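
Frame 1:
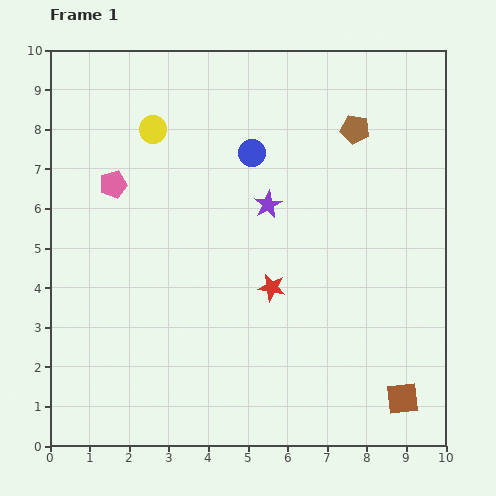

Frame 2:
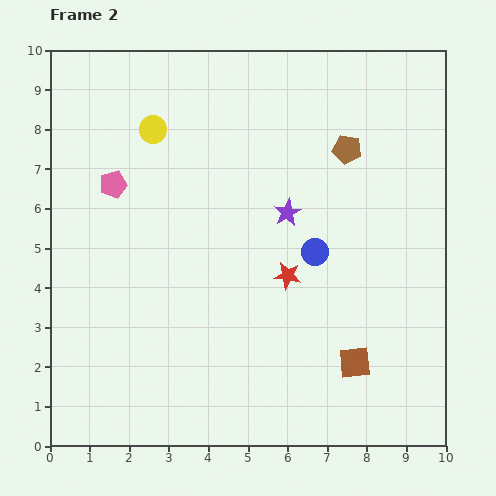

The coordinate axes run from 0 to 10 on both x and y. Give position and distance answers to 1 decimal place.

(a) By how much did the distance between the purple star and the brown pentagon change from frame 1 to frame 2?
-0.7

Distance in frame 1: 2.9. Distance in frame 2: 2.2.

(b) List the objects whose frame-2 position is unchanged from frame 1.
the pink pentagon, the yellow circle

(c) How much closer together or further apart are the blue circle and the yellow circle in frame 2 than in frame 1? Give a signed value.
+2.5

Distance in frame 1: 2.6. Distance in frame 2: 5.1.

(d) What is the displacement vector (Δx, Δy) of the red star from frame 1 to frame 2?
(0.4, 0.3)

The red star was at (5.6, 4.0) in frame 1 and (6.0, 4.3) in frame 2.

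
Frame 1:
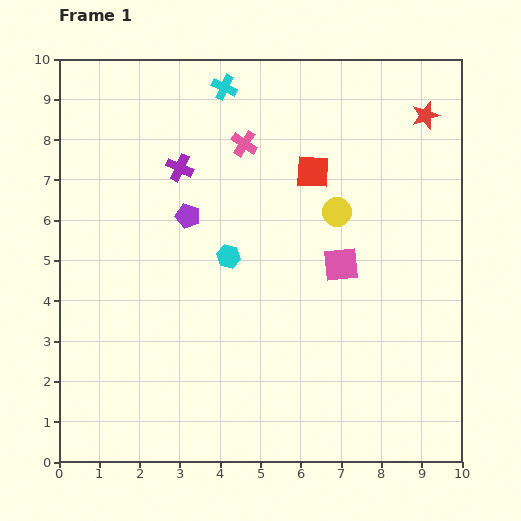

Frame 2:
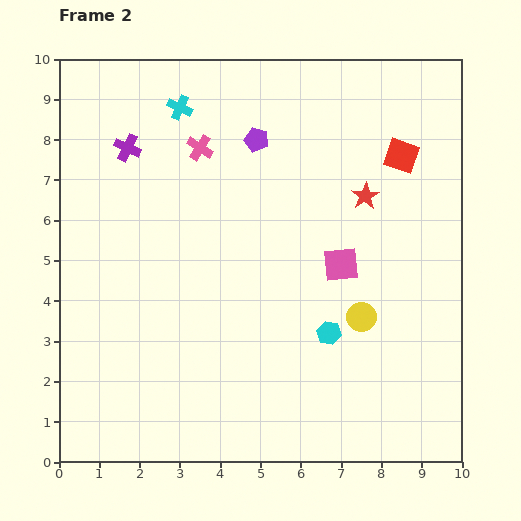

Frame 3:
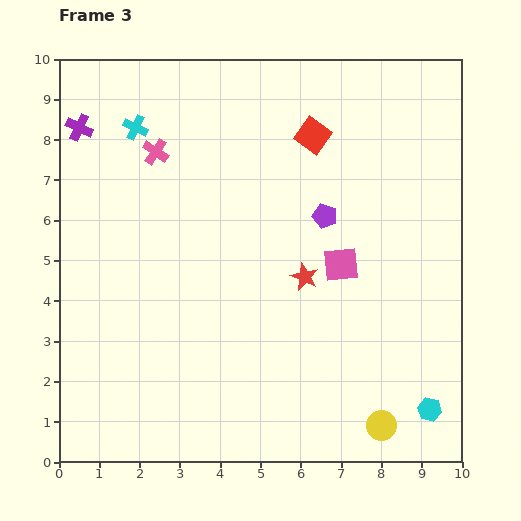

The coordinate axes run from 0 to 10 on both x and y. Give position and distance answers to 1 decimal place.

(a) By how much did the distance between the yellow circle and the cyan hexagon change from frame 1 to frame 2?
-2.0

Distance in frame 1: 2.9. Distance in frame 2: 0.9.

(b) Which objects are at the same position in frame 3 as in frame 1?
the pink square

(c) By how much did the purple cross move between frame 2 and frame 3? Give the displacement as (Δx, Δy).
(-1.2, 0.5)

The purple cross was at (1.7, 7.8) in frame 2 and (0.5, 8.3) in frame 3.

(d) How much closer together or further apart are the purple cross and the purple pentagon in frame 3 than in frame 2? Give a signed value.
+3.3

Distance in frame 2: 3.2. Distance in frame 3: 6.5.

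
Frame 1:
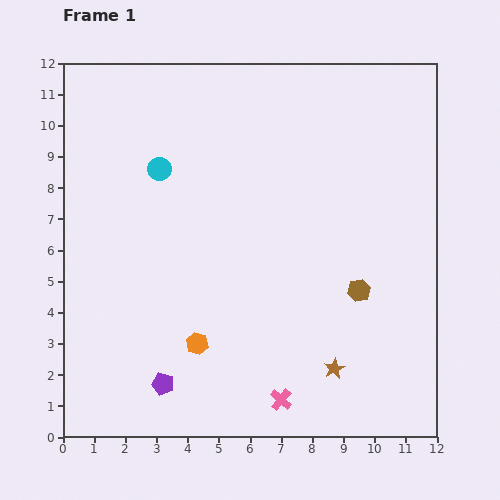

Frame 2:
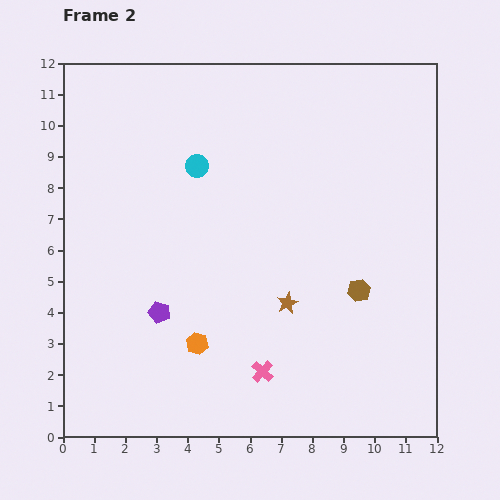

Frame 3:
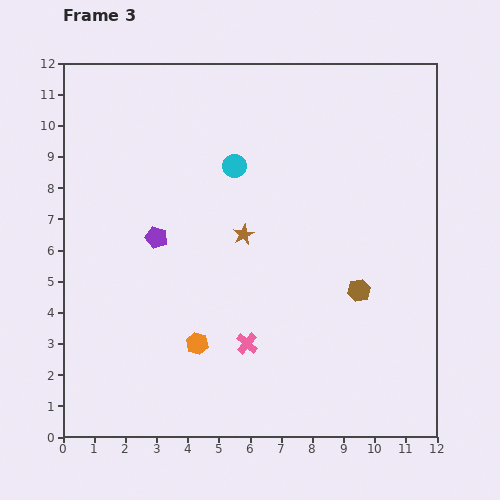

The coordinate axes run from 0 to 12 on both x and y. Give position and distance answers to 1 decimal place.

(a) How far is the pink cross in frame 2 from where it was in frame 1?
1.1

The pink cross moved from (7.0, 1.2) to (6.4, 2.1), a distance of √(0.6² + 0.9²) ≈ 1.1.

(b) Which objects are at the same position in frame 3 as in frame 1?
the orange hexagon, the brown hexagon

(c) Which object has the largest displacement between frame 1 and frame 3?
the brown star

(moved 5.2; next 4.7)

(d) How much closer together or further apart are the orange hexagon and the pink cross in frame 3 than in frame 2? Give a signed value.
-0.7

Distance in frame 2: 2.3. Distance in frame 3: 1.6.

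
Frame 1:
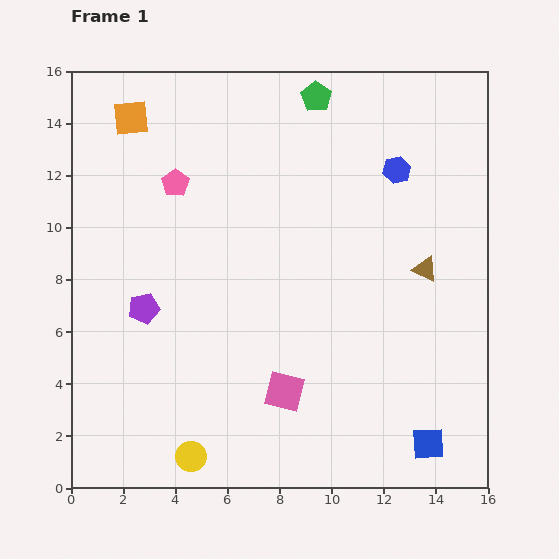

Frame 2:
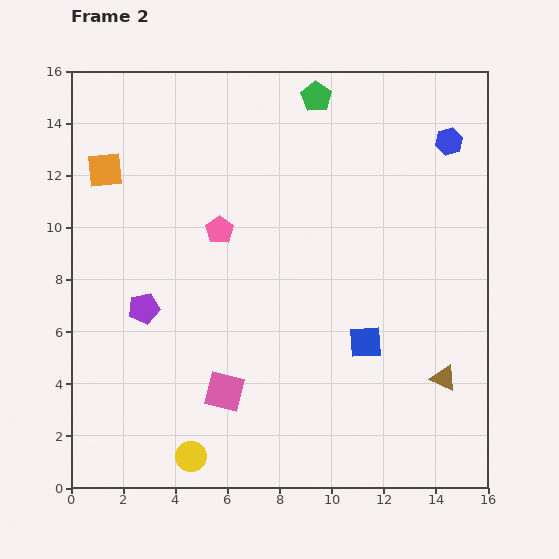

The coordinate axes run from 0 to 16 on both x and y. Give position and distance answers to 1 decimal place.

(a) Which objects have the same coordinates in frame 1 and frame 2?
the green pentagon, the purple pentagon, the yellow circle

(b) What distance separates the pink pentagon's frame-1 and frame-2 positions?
2.5

The pink pentagon moved from (4.0, 11.7) to (5.7, 9.9), a distance of √(1.7² + 1.8²) ≈ 2.5.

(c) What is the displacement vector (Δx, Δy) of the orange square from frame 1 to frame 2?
(-1.0, -2.0)

The orange square was at (2.3, 14.2) in frame 1 and (1.3, 12.2) in frame 2.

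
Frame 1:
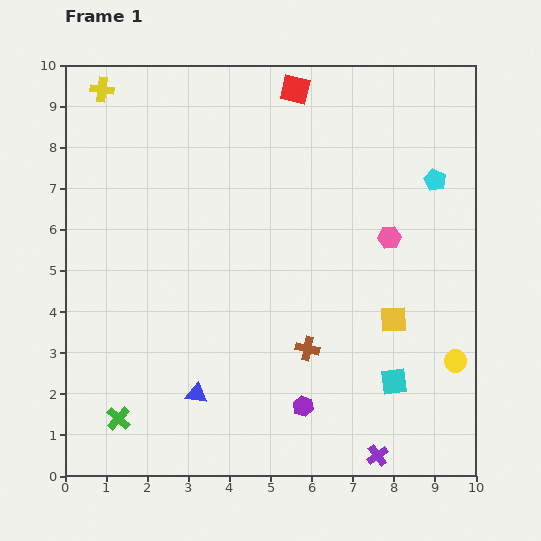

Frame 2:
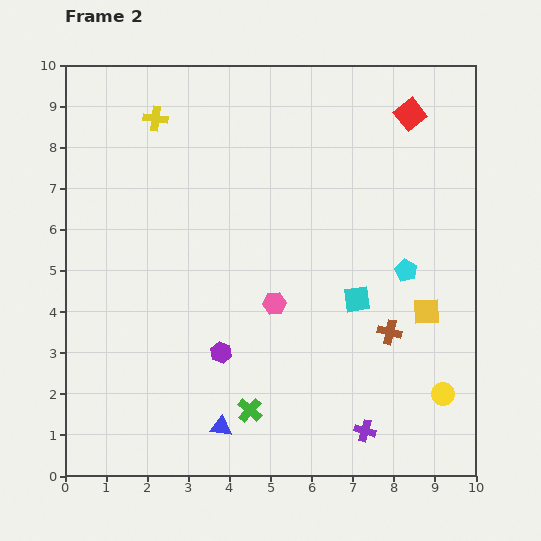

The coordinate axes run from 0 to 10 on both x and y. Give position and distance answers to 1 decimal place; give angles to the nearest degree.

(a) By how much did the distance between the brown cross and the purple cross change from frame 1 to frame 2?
-0.6

Distance in frame 1: 3.1. Distance in frame 2: 2.5.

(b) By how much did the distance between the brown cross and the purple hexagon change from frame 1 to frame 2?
+2.7

Distance in frame 1: 1.4. Distance in frame 2: 4.1.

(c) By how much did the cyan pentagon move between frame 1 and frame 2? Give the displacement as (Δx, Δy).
(-0.7, -2.2)

The cyan pentagon was at (9.0, 7.2) in frame 1 and (8.3, 5.0) in frame 2.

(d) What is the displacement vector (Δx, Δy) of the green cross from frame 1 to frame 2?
(3.2, 0.2)

The green cross was at (1.3, 1.4) in frame 1 and (4.5, 1.6) in frame 2.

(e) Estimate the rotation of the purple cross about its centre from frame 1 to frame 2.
37° counter-clockwise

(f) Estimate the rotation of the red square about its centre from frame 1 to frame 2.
37° clockwise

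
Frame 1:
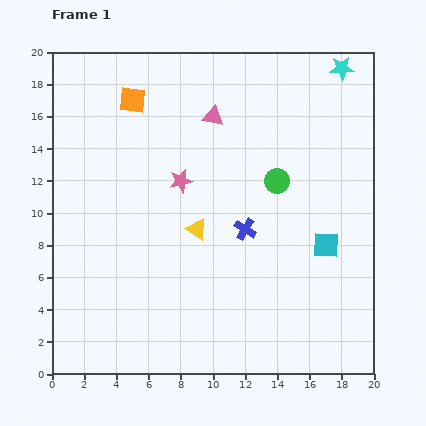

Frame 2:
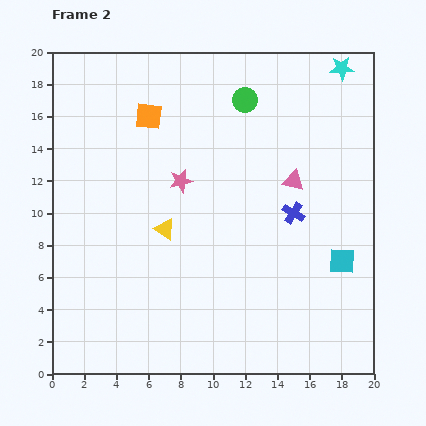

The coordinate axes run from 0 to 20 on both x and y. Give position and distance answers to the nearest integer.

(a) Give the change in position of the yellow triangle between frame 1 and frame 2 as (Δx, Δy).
(-2, 0)

The yellow triangle was at (9, 9) in frame 1 and (7, 9) in frame 2.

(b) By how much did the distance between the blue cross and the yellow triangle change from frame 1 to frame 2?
+5

Distance in frame 1: 3. Distance in frame 2: 8.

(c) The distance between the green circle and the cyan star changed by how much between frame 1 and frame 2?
-2

Distance in frame 1: 8. Distance in frame 2: 6.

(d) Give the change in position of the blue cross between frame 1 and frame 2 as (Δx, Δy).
(3, 1)

The blue cross was at (12, 9) in frame 1 and (15, 10) in frame 2.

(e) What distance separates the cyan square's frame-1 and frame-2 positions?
1

The cyan square moved from (17, 8) to (18, 7), a distance of √(1² + 1²) ≈ 1.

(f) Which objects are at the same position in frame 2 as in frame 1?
the pink star, the cyan star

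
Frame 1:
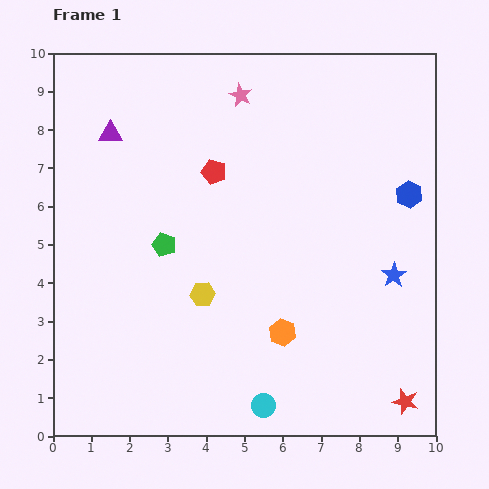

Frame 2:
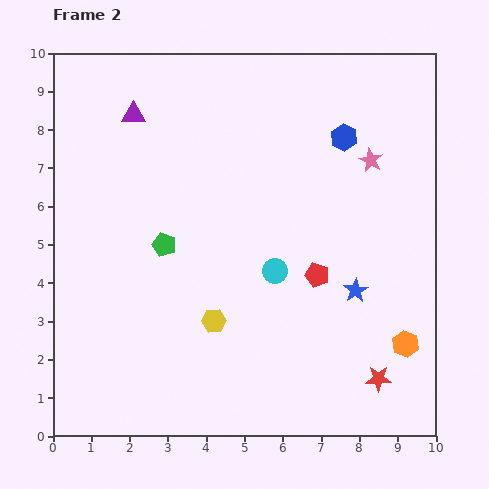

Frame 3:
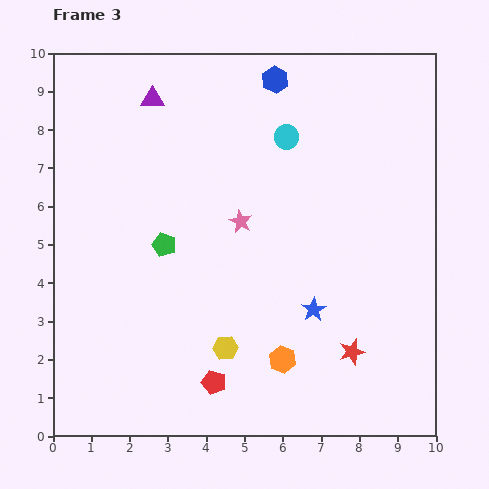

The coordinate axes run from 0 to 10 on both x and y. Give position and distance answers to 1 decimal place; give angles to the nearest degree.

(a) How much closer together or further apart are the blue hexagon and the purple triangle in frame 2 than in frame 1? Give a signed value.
-2.5

Distance in frame 1: 8.0. Distance in frame 2: 5.5.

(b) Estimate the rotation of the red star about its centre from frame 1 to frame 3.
31° counter-clockwise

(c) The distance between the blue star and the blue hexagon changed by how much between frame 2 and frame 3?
+2.1

Distance in frame 2: 4.0. Distance in frame 3: 6.1.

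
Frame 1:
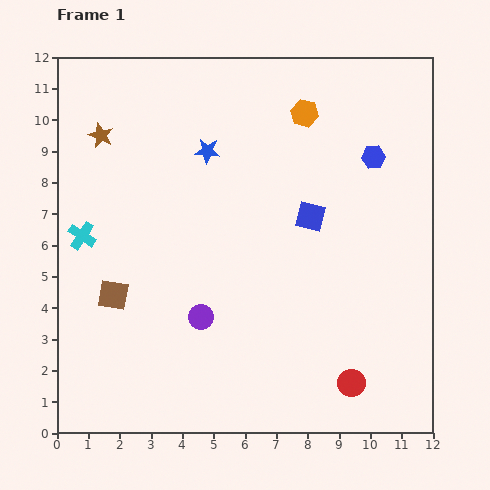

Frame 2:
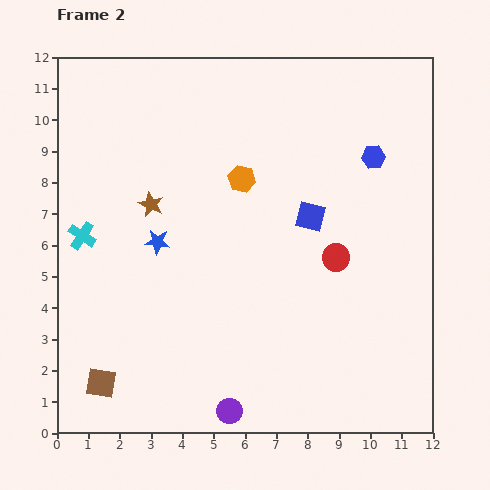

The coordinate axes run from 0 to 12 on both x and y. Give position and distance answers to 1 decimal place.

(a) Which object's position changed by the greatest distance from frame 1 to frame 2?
the red circle

(moved 4.0; next 3.3)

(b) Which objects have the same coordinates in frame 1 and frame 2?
the blue square, the blue hexagon, the cyan cross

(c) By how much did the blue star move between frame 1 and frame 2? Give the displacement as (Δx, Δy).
(-1.6, -2.9)

The blue star was at (4.8, 9.0) in frame 1 and (3.2, 6.1) in frame 2.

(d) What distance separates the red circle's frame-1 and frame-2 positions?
4.0

The red circle moved from (9.4, 1.6) to (8.9, 5.6), a distance of √(0.5² + 4.0²) ≈ 4.0.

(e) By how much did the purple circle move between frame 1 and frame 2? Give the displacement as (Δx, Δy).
(0.9, -3.0)

The purple circle was at (4.6, 3.7) in frame 1 and (5.5, 0.7) in frame 2.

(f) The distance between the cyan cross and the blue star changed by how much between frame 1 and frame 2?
-2.4

Distance in frame 1: 4.8. Distance in frame 2: 2.4.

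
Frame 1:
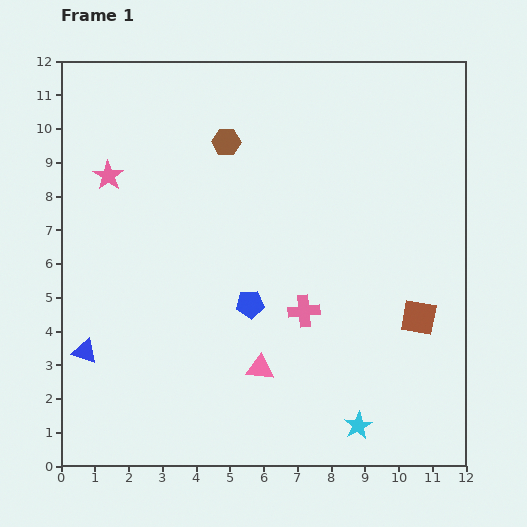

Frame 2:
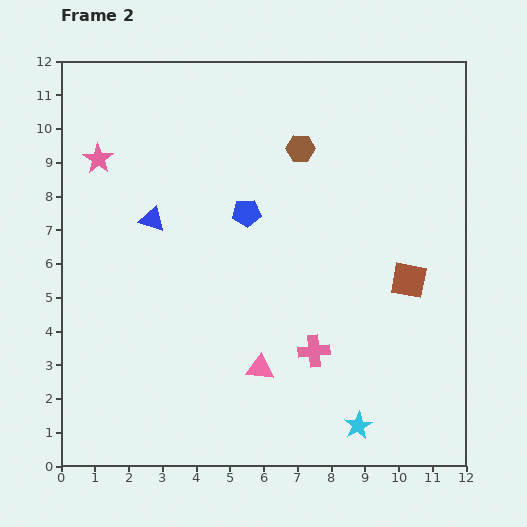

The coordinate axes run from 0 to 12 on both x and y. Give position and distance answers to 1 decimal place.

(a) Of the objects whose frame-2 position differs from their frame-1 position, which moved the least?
the pink star

(moved 0.6)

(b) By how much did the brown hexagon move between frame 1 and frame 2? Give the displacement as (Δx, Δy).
(2.2, -0.2)

The brown hexagon was at (4.9, 9.6) in frame 1 and (7.1, 9.4) in frame 2.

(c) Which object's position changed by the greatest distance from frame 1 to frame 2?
the blue triangle

(moved 4.4; next 2.7)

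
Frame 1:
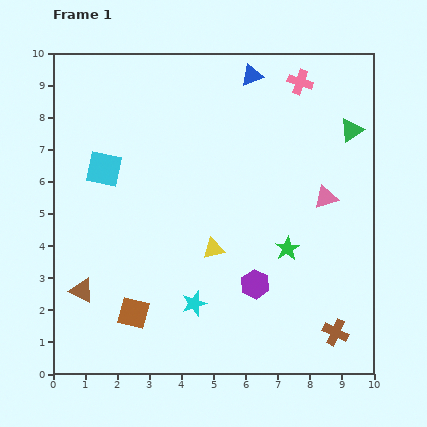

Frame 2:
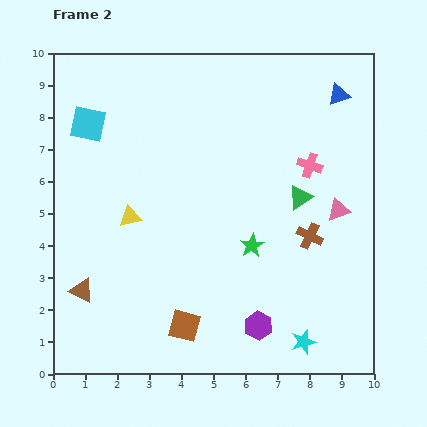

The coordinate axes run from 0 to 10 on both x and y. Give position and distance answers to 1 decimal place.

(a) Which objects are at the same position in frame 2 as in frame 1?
the brown triangle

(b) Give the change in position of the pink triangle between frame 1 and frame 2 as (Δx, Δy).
(0.4, -0.4)

The pink triangle was at (8.5, 5.5) in frame 1 and (8.9, 5.1) in frame 2.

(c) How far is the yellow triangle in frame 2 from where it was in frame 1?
2.8

The yellow triangle moved from (5.0, 3.9) to (2.4, 4.9), a distance of √(2.6² + 1.0²) ≈ 2.8.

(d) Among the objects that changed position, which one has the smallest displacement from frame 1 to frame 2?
the pink triangle

(moved 0.6)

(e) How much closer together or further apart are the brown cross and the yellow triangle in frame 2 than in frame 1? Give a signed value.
+1.0

Distance in frame 1: 4.6. Distance in frame 2: 5.6.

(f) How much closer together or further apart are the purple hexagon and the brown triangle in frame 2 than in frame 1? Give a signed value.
+0.2

Distance in frame 1: 5.4. Distance in frame 2: 5.6.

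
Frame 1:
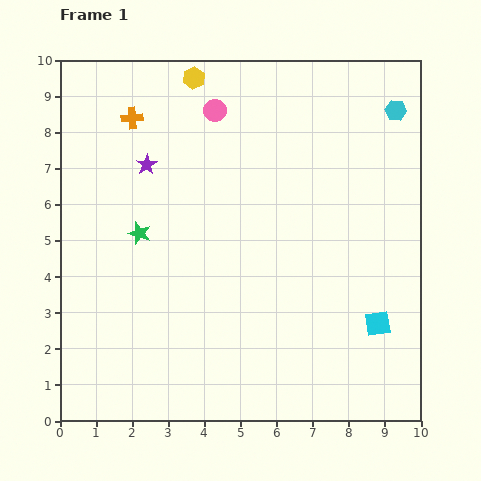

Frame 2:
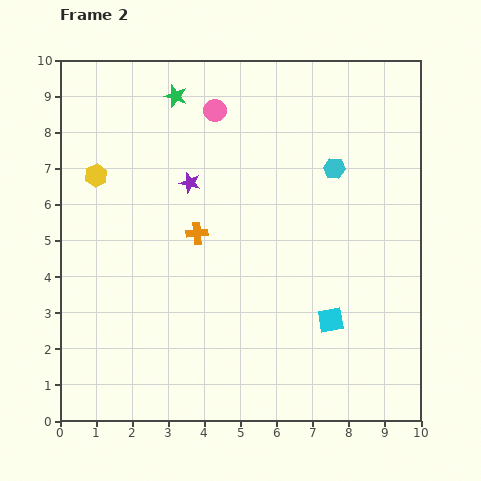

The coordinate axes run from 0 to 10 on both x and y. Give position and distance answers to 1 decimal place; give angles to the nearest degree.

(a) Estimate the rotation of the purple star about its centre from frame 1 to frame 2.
23° counter-clockwise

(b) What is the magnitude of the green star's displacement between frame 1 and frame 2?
3.9

The green star moved from (2.2, 5.2) to (3.2, 9.0), a distance of √(1.0² + 3.8²) ≈ 3.9.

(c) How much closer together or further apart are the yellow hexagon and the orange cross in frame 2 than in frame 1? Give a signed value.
+1.2

Distance in frame 1: 2.0. Distance in frame 2: 3.2.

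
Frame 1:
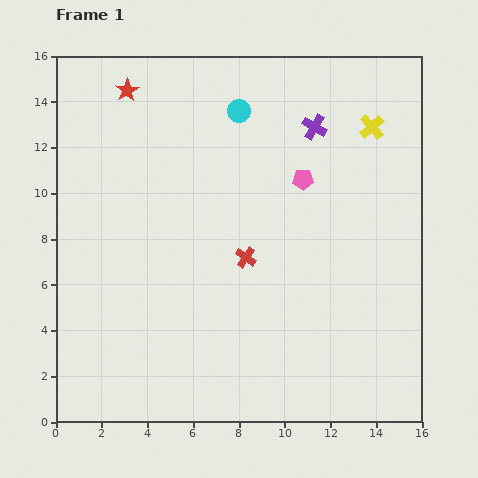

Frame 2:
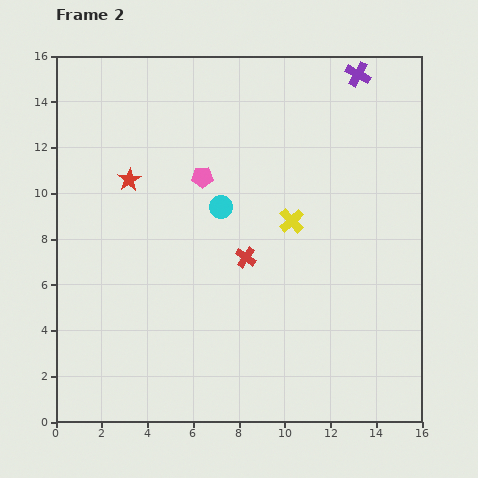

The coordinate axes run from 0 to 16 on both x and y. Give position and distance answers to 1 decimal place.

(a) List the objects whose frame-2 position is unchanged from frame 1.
the red cross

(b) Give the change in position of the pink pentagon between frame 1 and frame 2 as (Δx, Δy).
(-4.4, 0.1)

The pink pentagon was at (10.8, 10.6) in frame 1 and (6.4, 10.7) in frame 2.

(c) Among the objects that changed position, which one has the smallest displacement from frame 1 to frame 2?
the purple cross

(moved 3.0)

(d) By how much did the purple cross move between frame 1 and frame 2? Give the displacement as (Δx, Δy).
(1.9, 2.3)

The purple cross was at (11.3, 12.9) in frame 1 and (13.2, 15.2) in frame 2.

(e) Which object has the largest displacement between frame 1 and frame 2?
the yellow cross

(moved 5.4; next 4.4)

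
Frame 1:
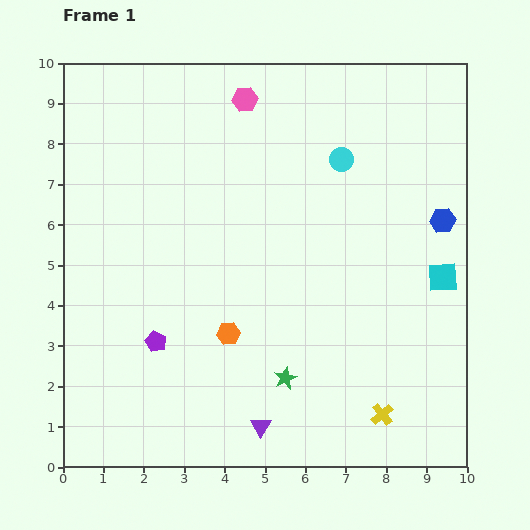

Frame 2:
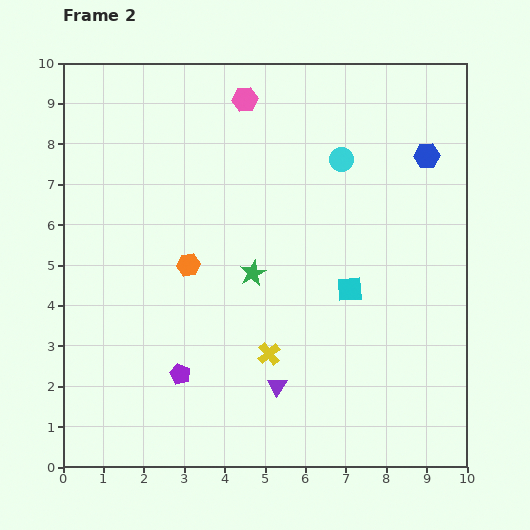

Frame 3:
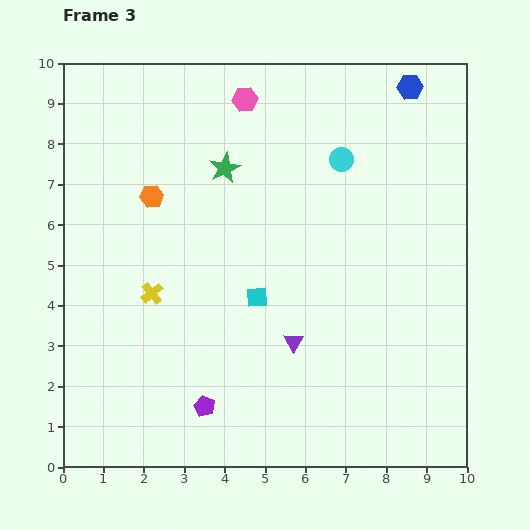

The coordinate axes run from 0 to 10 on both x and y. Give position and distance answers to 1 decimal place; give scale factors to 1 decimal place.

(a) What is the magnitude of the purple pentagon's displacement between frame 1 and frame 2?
1.0

The purple pentagon moved from (2.3, 3.1) to (2.9, 2.3), a distance of √(0.6² + 0.8²) ≈ 1.0.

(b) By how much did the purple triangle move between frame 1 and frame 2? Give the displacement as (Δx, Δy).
(0.4, 1.0)

The purple triangle was at (4.9, 1.0) in frame 1 and (5.3, 2.0) in frame 2.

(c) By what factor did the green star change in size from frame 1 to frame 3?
1.4×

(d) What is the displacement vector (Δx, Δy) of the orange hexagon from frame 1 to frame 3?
(-1.9, 3.4)

The orange hexagon was at (4.1, 3.3) in frame 1 and (2.2, 6.7) in frame 3.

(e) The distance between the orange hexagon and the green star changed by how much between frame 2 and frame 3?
+0.3

Distance in frame 2: 1.6. Distance in frame 3: 1.9.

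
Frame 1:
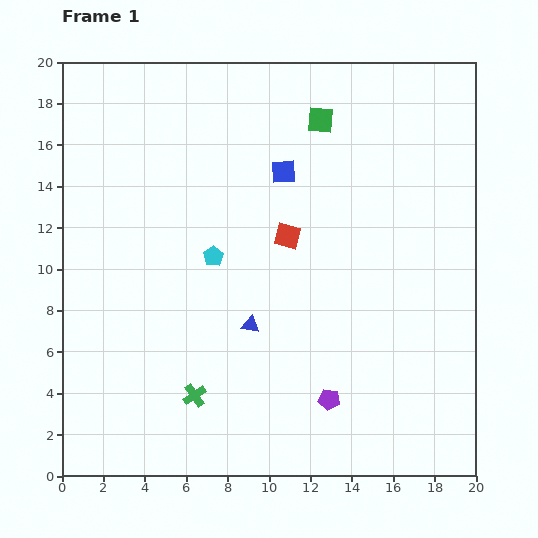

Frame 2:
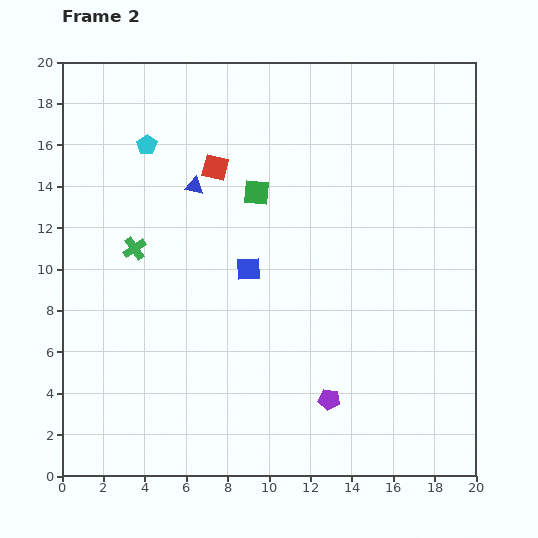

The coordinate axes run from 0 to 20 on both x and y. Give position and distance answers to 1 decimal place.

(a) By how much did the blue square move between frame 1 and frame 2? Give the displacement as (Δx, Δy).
(-1.7, -4.7)

The blue square was at (10.7, 14.7) in frame 1 and (9.0, 10.0) in frame 2.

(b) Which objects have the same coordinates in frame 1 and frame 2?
the purple pentagon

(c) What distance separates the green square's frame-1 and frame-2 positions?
4.7

The green square moved from (12.5, 17.2) to (9.4, 13.7), a distance of √(3.1² + 3.5²) ≈ 4.7.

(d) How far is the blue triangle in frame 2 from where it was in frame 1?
7.2

The blue triangle moved from (9.1, 7.3) to (6.4, 14.0), a distance of √(2.7² + 6.7²) ≈ 7.2.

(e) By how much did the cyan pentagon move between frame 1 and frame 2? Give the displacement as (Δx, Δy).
(-3.2, 5.4)

The cyan pentagon was at (7.3, 10.6) in frame 1 and (4.1, 16.0) in frame 2.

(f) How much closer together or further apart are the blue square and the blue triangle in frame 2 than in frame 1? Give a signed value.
-2.8

Distance in frame 1: 7.6. Distance in frame 2: 4.8.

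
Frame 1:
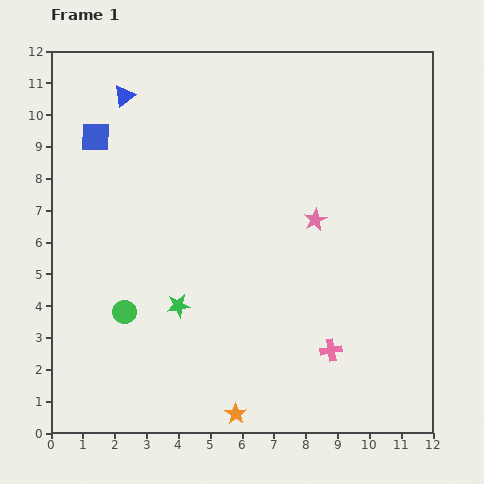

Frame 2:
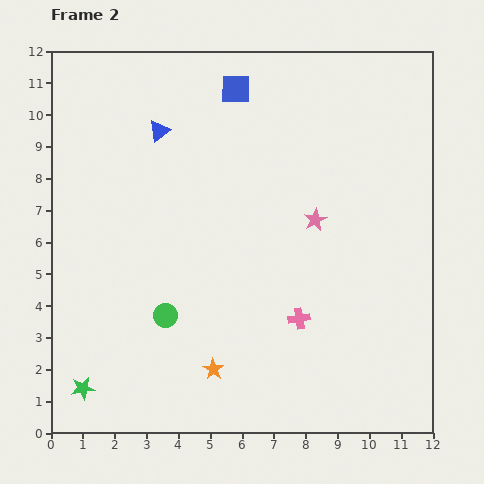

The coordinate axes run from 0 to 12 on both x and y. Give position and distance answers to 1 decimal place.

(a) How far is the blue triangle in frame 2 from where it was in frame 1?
1.6

The blue triangle moved from (2.3, 10.6) to (3.4, 9.5), a distance of √(1.1² + 1.1²) ≈ 1.6.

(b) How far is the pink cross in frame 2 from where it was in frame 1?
1.4

The pink cross moved from (8.8, 2.6) to (7.8, 3.6), a distance of √(1.0² + 1.0²) ≈ 1.4.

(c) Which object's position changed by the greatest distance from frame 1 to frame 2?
the blue square

(moved 4.6; next 4.0)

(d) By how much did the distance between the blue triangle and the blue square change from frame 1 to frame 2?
+1.1

Distance in frame 1: 1.6. Distance in frame 2: 2.7.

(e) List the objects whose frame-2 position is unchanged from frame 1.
the pink star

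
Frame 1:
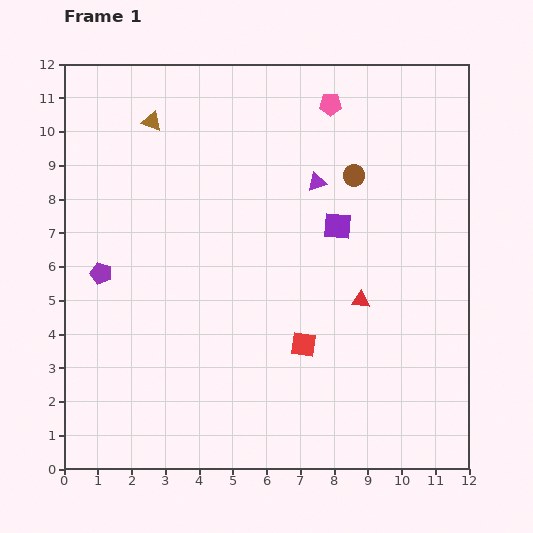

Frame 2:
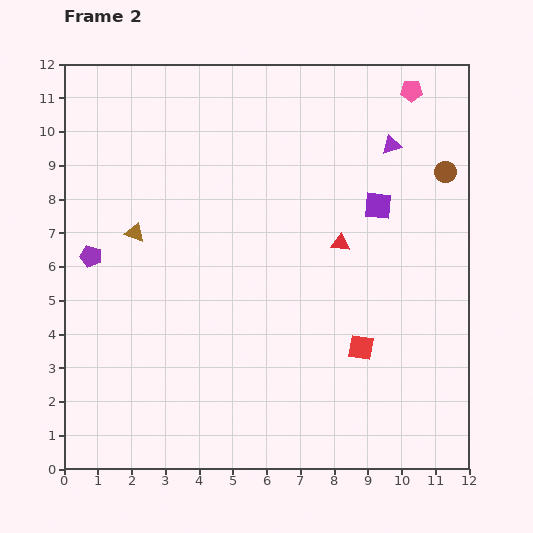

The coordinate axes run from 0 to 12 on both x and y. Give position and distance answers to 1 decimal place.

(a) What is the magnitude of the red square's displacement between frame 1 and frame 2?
1.7

The red square moved from (7.1, 3.7) to (8.8, 3.6), a distance of √(1.7² + 0.1²) ≈ 1.7.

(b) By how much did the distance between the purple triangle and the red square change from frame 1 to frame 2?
+1.3

Distance in frame 1: 4.8. Distance in frame 2: 6.1.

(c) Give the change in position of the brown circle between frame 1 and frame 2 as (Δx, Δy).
(2.7, 0.1)

The brown circle was at (8.6, 8.7) in frame 1 and (11.3, 8.8) in frame 2.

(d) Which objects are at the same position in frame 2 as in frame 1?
none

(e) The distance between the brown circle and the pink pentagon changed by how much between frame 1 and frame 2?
+0.4

Distance in frame 1: 2.2. Distance in frame 2: 2.6.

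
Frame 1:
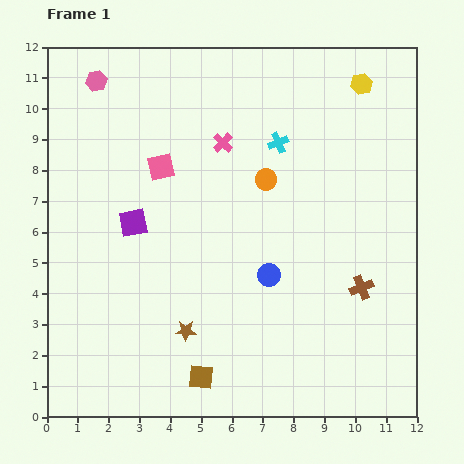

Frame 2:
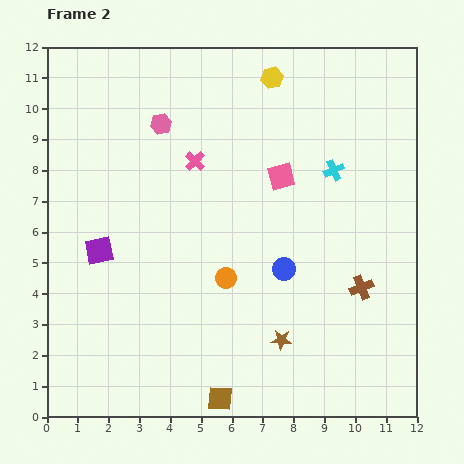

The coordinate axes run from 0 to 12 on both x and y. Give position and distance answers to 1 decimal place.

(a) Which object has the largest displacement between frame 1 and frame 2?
the pink square

(moved 3.9; next 3.5)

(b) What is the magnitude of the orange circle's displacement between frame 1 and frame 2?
3.5

The orange circle moved from (7.1, 7.7) to (5.8, 4.5), a distance of √(1.3² + 3.2²) ≈ 3.5.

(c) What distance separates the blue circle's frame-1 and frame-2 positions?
0.5

The blue circle moved from (7.2, 4.6) to (7.7, 4.8), a distance of √(0.5² + 0.2²) ≈ 0.5.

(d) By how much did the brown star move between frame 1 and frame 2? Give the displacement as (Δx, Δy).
(3.1, -0.3)

The brown star was at (4.5, 2.8) in frame 1 and (7.6, 2.5) in frame 2.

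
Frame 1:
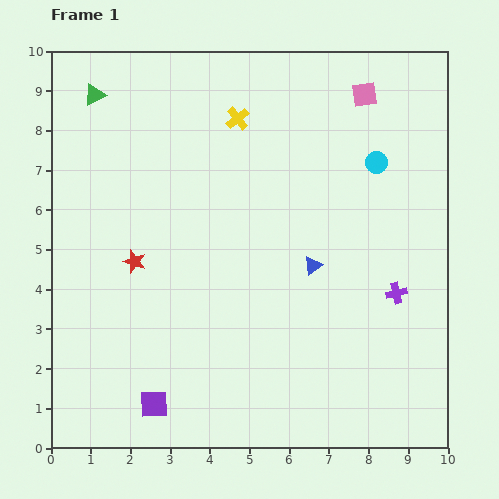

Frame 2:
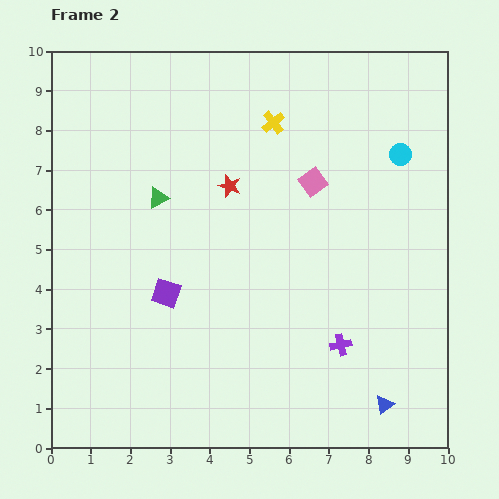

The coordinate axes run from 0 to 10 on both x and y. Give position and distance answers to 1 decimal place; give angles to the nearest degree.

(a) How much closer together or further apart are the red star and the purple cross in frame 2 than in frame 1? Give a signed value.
-1.7

Distance in frame 1: 6.6. Distance in frame 2: 4.9.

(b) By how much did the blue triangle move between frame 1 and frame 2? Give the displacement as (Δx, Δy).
(1.8, -3.5)

The blue triangle was at (6.6, 4.6) in frame 1 and (8.4, 1.1) in frame 2.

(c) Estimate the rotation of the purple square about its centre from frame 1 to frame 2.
20° clockwise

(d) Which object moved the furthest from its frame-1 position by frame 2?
the blue triangle

(moved 3.9; next 3.1)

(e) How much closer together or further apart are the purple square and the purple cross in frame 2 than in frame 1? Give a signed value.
-2.1

Distance in frame 1: 6.7. Distance in frame 2: 4.6.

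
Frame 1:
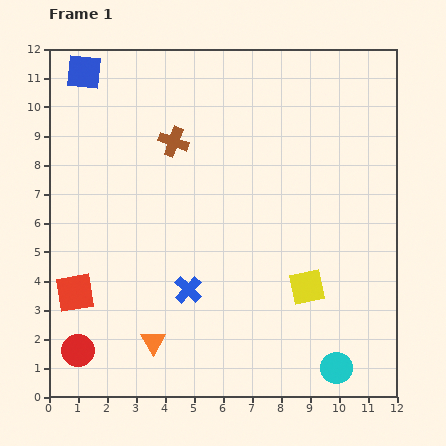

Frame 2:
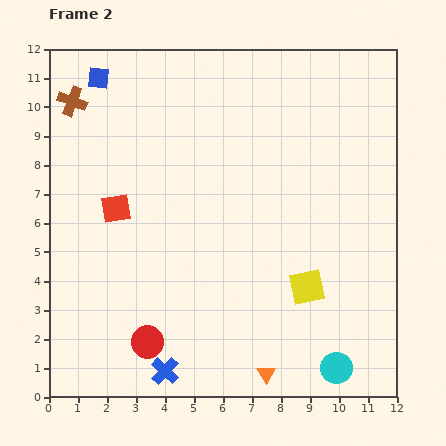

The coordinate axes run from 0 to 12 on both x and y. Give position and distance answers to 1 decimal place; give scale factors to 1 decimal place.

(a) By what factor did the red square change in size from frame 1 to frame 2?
0.8×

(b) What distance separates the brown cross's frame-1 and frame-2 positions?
3.8

The brown cross moved from (4.3, 8.8) to (0.8, 10.2), a distance of √(3.5² + 1.4²) ≈ 3.8.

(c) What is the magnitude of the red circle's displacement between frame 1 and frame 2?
2.4

The red circle moved from (1.0, 1.6) to (3.4, 1.9), a distance of √(2.4² + 0.3²) ≈ 2.4.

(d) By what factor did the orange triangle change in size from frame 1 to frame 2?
0.7×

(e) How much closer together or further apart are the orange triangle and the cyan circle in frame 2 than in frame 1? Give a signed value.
-4.0

Distance in frame 1: 6.4. Distance in frame 2: 2.4.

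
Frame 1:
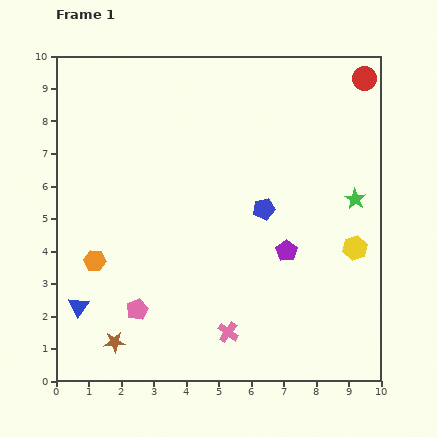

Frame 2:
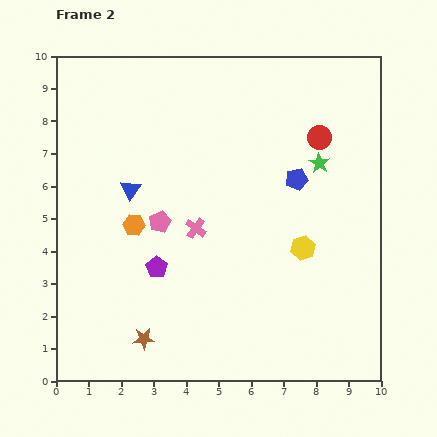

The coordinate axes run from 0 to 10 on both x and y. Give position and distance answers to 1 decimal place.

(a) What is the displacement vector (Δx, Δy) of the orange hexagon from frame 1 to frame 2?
(1.2, 1.1)

The orange hexagon was at (1.2, 3.7) in frame 1 and (2.4, 4.8) in frame 2.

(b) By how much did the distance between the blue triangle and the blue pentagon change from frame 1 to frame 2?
-1.3

Distance in frame 1: 6.4. Distance in frame 2: 5.1.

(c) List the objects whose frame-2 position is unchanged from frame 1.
none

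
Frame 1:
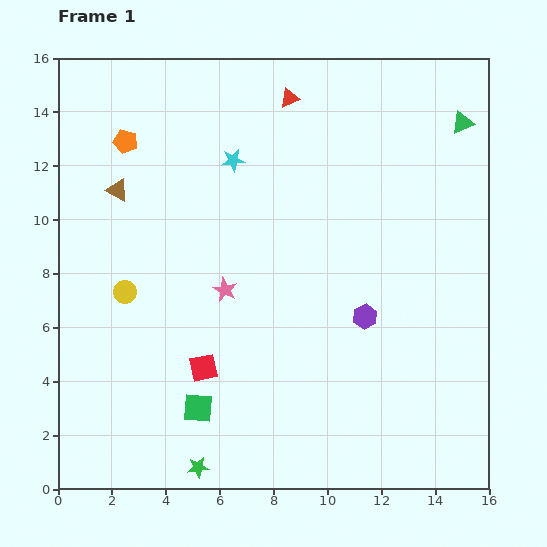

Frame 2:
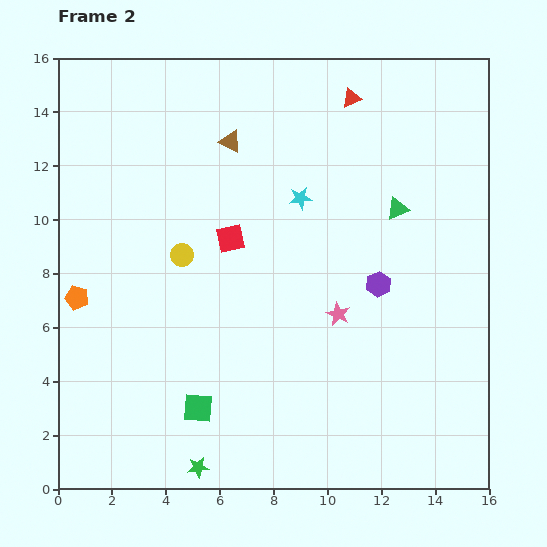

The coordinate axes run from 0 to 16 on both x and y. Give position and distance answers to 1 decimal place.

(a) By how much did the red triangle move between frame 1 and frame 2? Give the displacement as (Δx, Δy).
(2.3, 0.0)

The red triangle was at (8.6, 14.5) in frame 1 and (10.9, 14.5) in frame 2.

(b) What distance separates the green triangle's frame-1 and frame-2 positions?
4.0

The green triangle moved from (15.0, 13.6) to (12.6, 10.4), a distance of √(2.4² + 3.2²) ≈ 4.0.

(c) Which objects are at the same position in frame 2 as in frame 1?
the green square, the green star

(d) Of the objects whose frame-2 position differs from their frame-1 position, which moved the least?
the purple hexagon

(moved 1.3)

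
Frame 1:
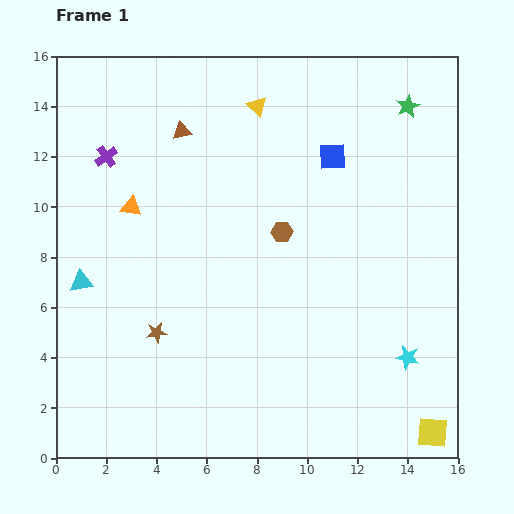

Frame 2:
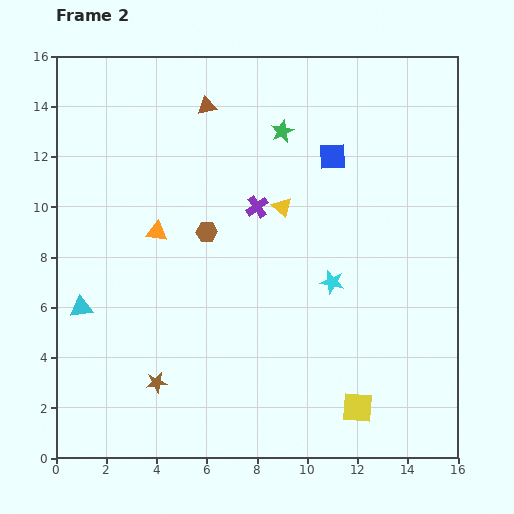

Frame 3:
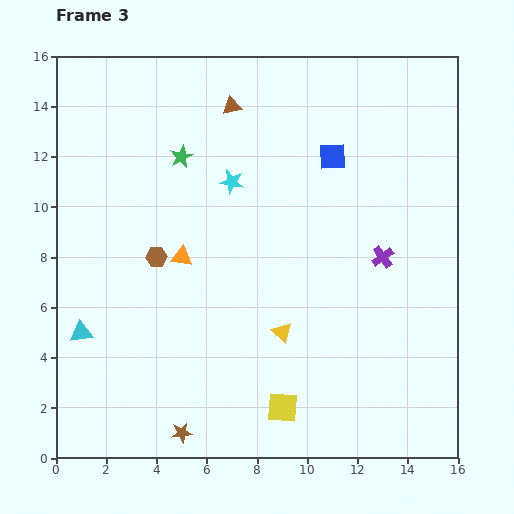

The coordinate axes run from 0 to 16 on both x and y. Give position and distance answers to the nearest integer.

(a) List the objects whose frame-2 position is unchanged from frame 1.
the blue square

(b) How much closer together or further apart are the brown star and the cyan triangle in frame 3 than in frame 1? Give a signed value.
+2

Distance in frame 1: 4. Distance in frame 3: 6.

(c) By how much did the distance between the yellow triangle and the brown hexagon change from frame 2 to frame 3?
+3

Distance in frame 2: 3. Distance in frame 3: 6.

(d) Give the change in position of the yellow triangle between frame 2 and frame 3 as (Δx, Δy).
(0, -5)

The yellow triangle was at (9, 10) in frame 2 and (9, 5) in frame 3.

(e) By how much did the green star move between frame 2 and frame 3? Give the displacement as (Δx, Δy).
(-4, -1)

The green star was at (9, 13) in frame 2 and (5, 12) in frame 3.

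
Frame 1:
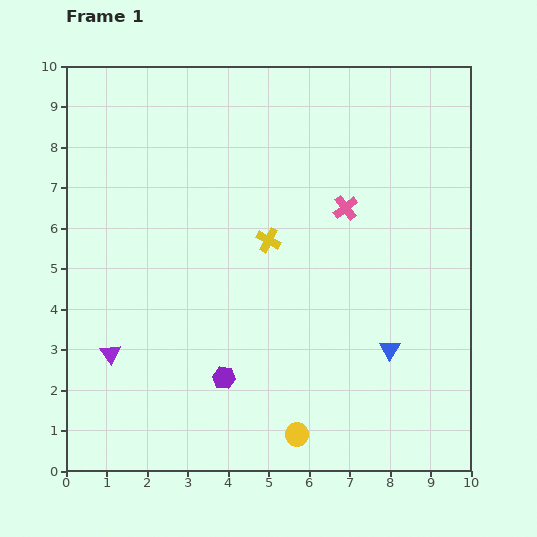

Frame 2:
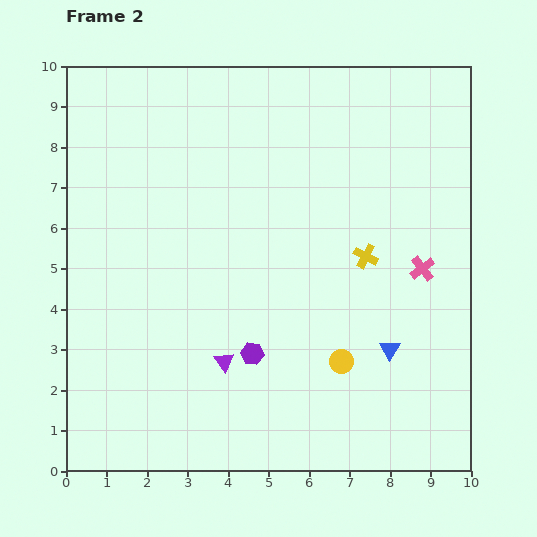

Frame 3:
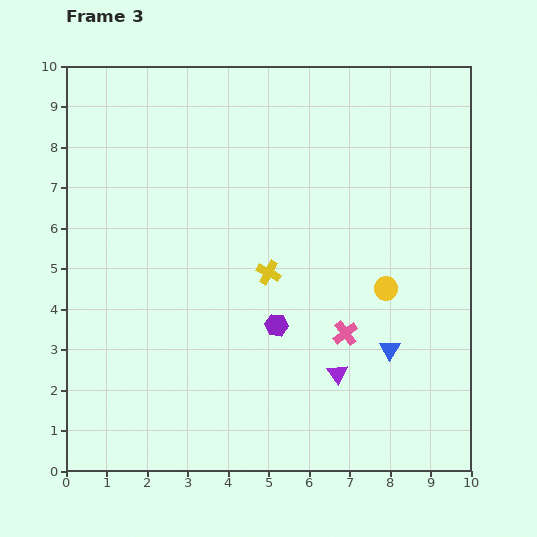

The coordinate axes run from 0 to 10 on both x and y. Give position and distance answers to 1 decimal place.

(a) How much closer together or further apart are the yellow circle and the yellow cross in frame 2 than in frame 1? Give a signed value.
-2.2

Distance in frame 1: 4.9. Distance in frame 2: 2.7.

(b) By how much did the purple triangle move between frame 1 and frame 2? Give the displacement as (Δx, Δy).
(2.8, -0.2)

The purple triangle was at (1.1, 2.9) in frame 1 and (3.9, 2.7) in frame 2.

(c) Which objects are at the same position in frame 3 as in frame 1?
the blue triangle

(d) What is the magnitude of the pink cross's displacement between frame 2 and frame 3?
2.5

The pink cross moved from (8.8, 5.0) to (6.9, 3.4), a distance of √(1.9² + 1.6²) ≈ 2.5.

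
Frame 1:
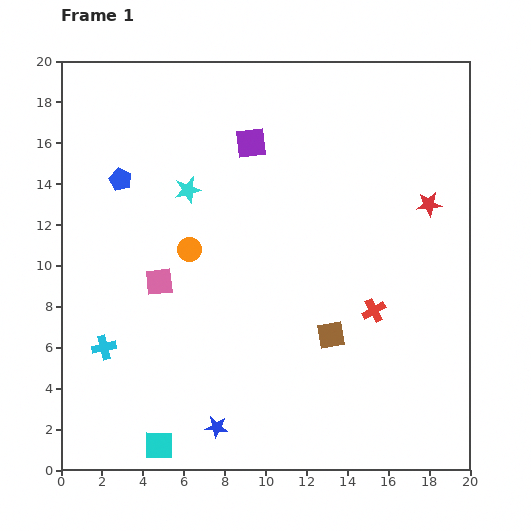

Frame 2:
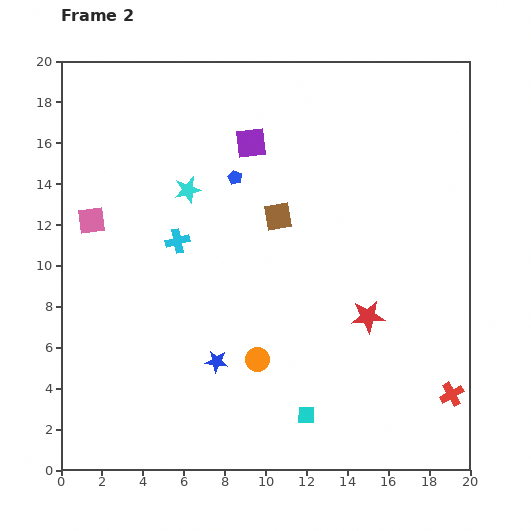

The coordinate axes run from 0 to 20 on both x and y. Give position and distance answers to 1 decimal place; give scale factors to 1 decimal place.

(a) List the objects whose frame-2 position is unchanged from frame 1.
the cyan star, the purple square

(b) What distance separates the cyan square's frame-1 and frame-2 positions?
7.4

The cyan square moved from (4.8, 1.2) to (12.0, 2.7), a distance of √(7.2² + 1.5²) ≈ 7.4.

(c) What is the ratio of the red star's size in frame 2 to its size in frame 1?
1.3×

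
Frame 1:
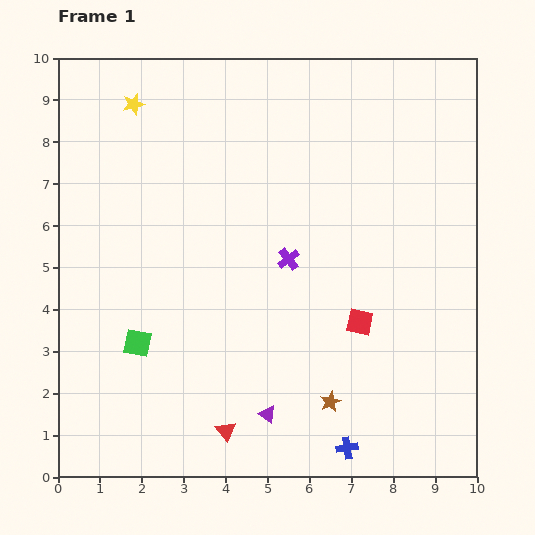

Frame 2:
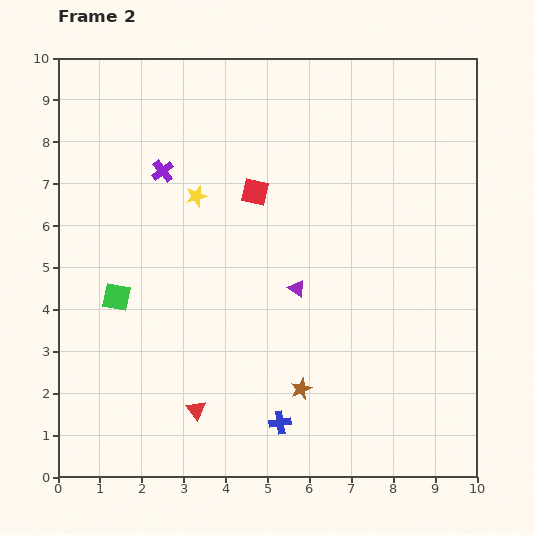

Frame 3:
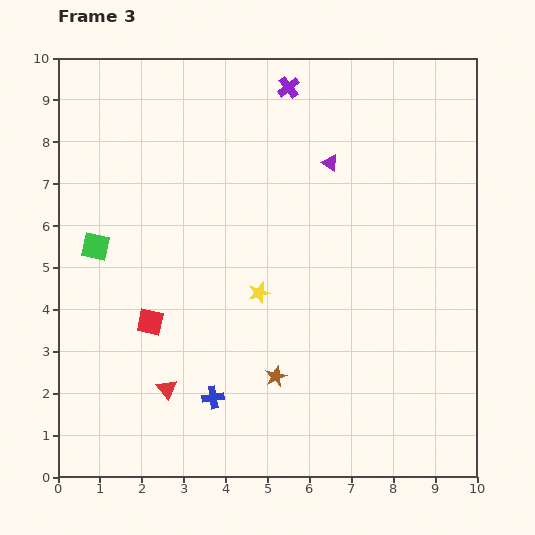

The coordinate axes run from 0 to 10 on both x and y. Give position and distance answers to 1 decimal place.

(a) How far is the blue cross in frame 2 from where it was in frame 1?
1.7

The blue cross moved from (6.9, 0.7) to (5.3, 1.3), a distance of √(1.6² + 0.6²) ≈ 1.7.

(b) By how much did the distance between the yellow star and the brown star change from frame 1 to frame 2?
-3.3

Distance in frame 1: 8.5. Distance in frame 2: 5.2.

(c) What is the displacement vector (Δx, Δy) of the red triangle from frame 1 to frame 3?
(-1.4, 1.0)

The red triangle was at (4.0, 1.1) in frame 1 and (2.6, 2.1) in frame 3.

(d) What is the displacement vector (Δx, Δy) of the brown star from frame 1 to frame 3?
(-1.3, 0.6)

The brown star was at (6.5, 1.8) in frame 1 and (5.2, 2.4) in frame 3.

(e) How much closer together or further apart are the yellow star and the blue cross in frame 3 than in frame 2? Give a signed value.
-3.1

Distance in frame 2: 5.8. Distance in frame 3: 2.7.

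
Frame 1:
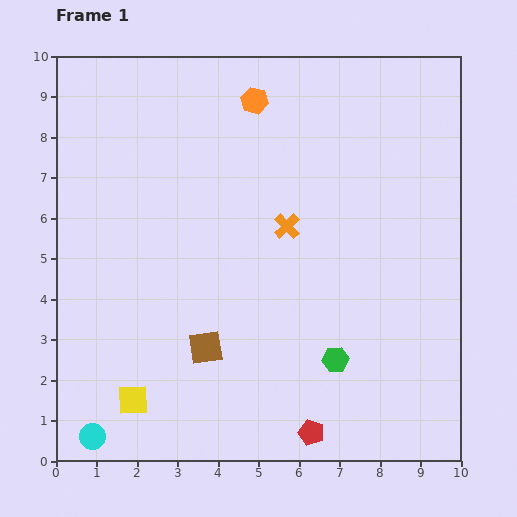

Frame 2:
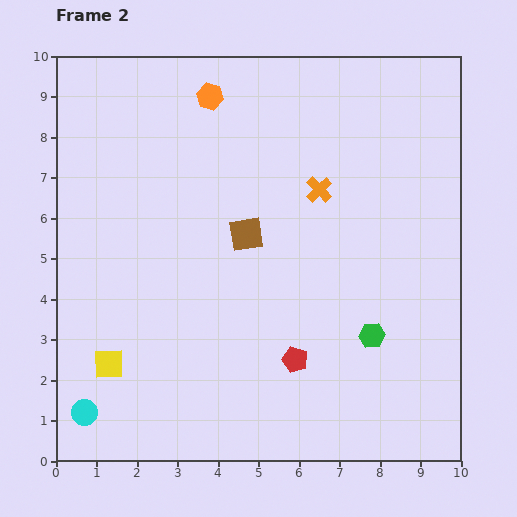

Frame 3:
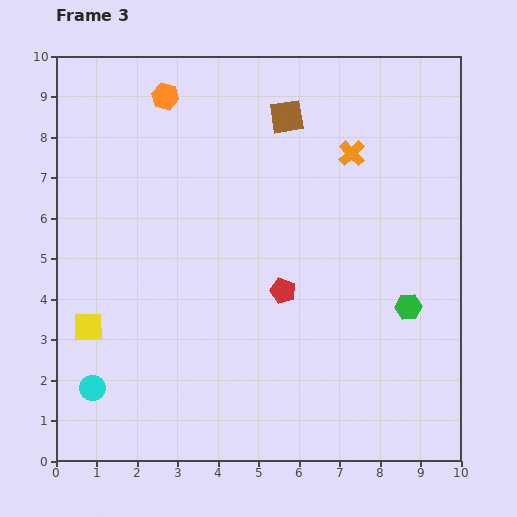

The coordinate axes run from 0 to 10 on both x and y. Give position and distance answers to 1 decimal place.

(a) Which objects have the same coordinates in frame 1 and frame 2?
none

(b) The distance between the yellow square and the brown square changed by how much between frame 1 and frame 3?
+4.9

Distance in frame 1: 2.2. Distance in frame 3: 7.1.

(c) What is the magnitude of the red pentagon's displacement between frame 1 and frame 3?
3.6

The red pentagon moved from (6.3, 0.7) to (5.6, 4.2), a distance of √(0.7² + 3.5²) ≈ 3.6.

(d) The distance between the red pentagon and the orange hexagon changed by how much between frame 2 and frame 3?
-1.2

Distance in frame 2: 6.8. Distance in frame 3: 5.6.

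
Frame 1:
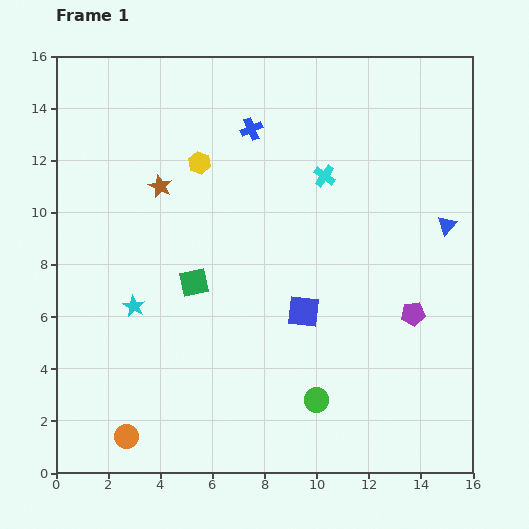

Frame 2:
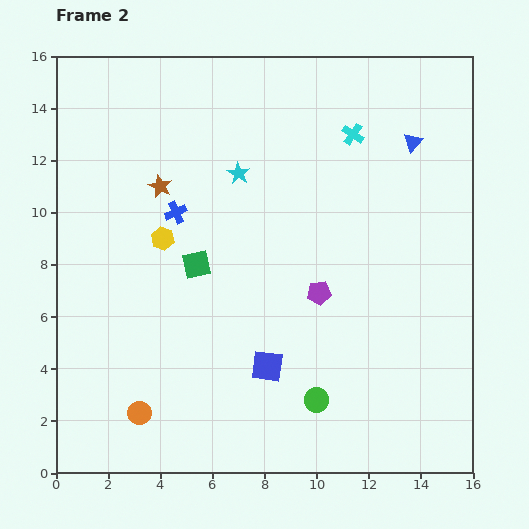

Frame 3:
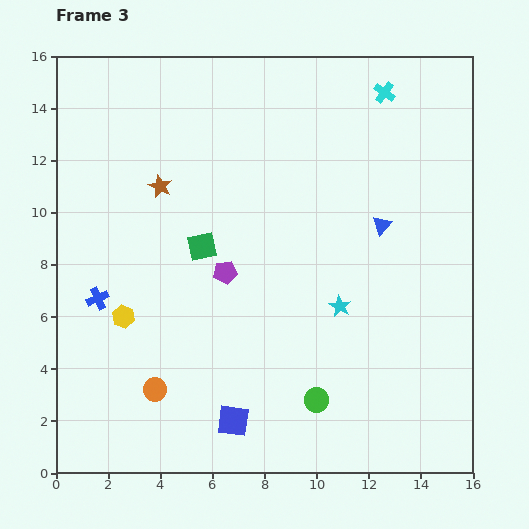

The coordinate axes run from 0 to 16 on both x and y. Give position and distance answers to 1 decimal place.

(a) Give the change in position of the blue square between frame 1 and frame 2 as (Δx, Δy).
(-1.4, -2.1)

The blue square was at (9.5, 6.2) in frame 1 and (8.1, 4.1) in frame 2.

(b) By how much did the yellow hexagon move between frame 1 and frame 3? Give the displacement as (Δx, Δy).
(-2.9, -5.9)

The yellow hexagon was at (5.5, 11.9) in frame 1 and (2.6, 6.0) in frame 3.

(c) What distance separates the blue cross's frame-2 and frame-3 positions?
4.5

The blue cross moved from (4.6, 10.0) to (1.6, 6.7), a distance of √(3.0² + 3.3²) ≈ 4.5.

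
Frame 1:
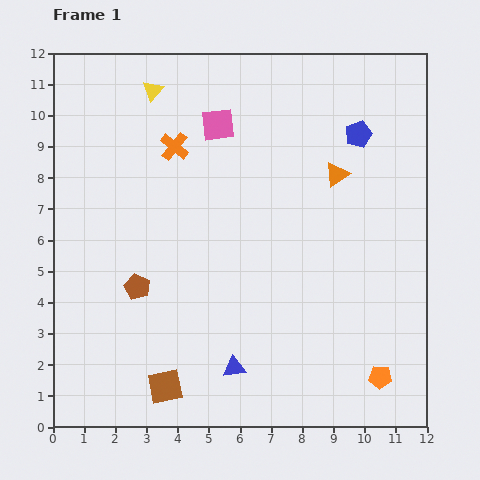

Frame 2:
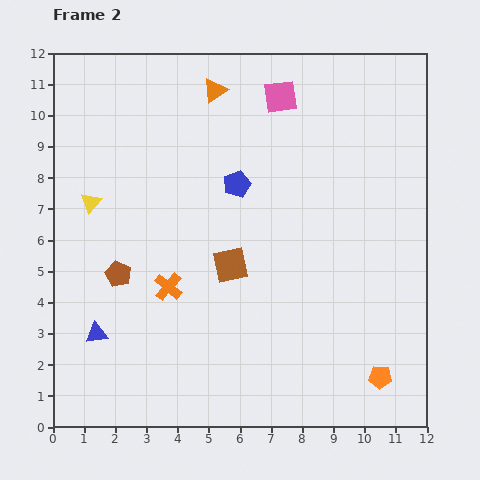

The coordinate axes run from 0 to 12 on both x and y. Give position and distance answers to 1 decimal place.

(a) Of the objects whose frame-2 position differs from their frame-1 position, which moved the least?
the brown pentagon

(moved 0.7)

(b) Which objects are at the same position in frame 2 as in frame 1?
the orange pentagon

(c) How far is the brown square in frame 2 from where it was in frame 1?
4.4

The brown square moved from (3.6, 1.3) to (5.7, 5.2), a distance of √(2.1² + 3.9²) ≈ 4.4.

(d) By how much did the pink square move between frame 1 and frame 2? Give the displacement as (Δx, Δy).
(2.0, 0.9)

The pink square was at (5.3, 9.7) in frame 1 and (7.3, 10.6) in frame 2.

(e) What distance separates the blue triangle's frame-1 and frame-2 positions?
4.5

The blue triangle moved from (5.8, 1.9) to (1.4, 3.0), a distance of √(4.4² + 1.1²) ≈ 4.5.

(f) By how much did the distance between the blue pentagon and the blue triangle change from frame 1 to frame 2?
-1.9

Distance in frame 1: 8.5. Distance in frame 2: 6.6.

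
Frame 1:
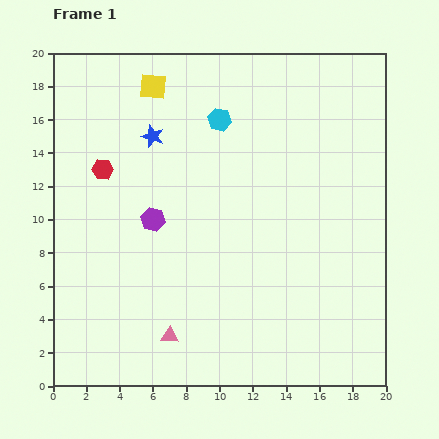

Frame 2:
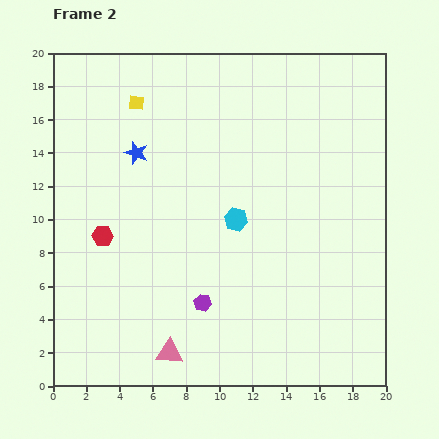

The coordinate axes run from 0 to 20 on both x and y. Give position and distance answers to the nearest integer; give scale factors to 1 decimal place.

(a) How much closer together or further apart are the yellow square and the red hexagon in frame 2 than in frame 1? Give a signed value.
+2

Distance in frame 1: 6. Distance in frame 2: 8.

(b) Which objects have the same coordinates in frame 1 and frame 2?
none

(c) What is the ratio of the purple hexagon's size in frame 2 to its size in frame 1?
0.7×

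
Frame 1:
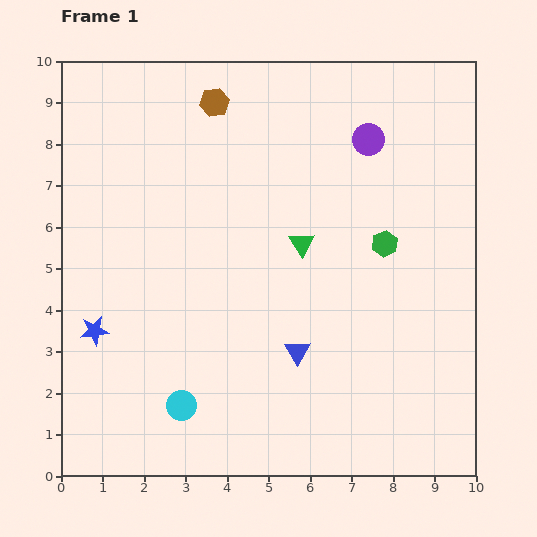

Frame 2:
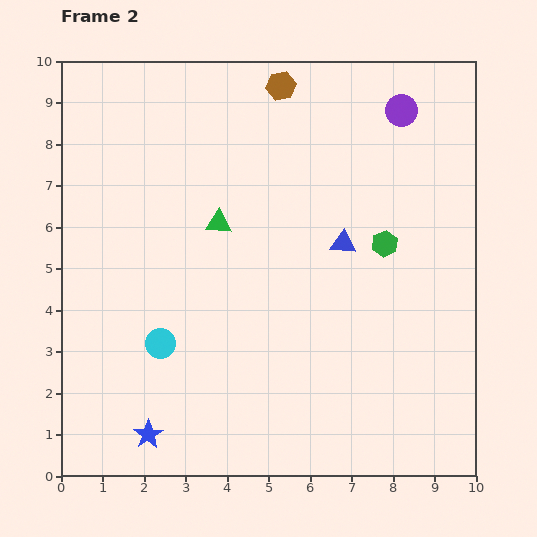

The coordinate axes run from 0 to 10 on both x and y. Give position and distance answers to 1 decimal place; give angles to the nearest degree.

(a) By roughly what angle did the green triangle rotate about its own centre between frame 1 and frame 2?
55° counter-clockwise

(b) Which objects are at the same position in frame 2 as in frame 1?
the green hexagon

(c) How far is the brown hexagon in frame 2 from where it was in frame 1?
1.6

The brown hexagon moved from (3.7, 9.0) to (5.3, 9.4), a distance of √(1.6² + 0.4²) ≈ 1.6.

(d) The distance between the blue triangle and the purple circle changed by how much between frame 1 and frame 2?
-1.9

Distance in frame 1: 5.4. Distance in frame 2: 3.5.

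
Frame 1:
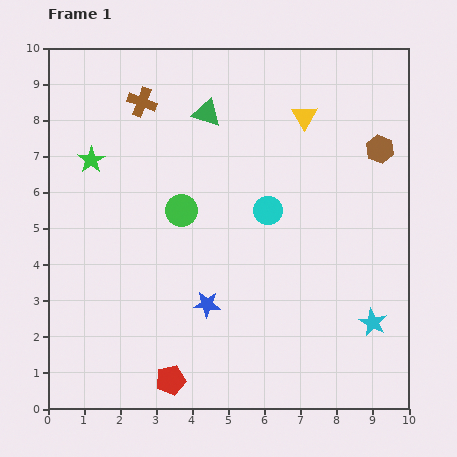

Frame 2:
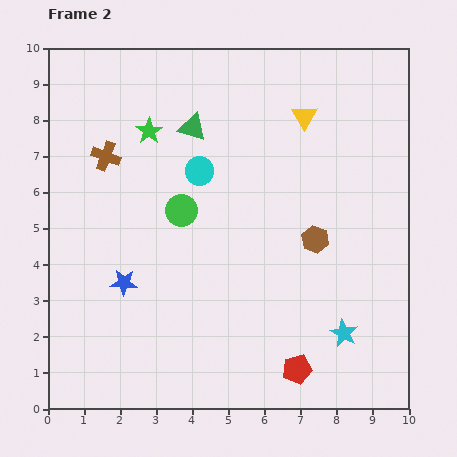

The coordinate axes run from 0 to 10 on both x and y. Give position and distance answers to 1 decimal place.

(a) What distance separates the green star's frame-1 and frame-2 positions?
1.8

The green star moved from (1.2, 6.9) to (2.8, 7.7), a distance of √(1.6² + 0.8²) ≈ 1.8.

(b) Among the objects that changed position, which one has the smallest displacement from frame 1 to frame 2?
the green triangle

(moved 0.6)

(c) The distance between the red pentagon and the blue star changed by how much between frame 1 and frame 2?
+3.1

Distance in frame 1: 2.3. Distance in frame 2: 5.4.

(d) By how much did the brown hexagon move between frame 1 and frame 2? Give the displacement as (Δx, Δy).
(-1.8, -2.5)

The brown hexagon was at (9.2, 7.2) in frame 1 and (7.4, 4.7) in frame 2.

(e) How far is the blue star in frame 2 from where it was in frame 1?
2.4

The blue star moved from (4.4, 2.9) to (2.1, 3.5), a distance of √(2.3² + 0.6²) ≈ 2.4.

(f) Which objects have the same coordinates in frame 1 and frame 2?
the green circle, the yellow triangle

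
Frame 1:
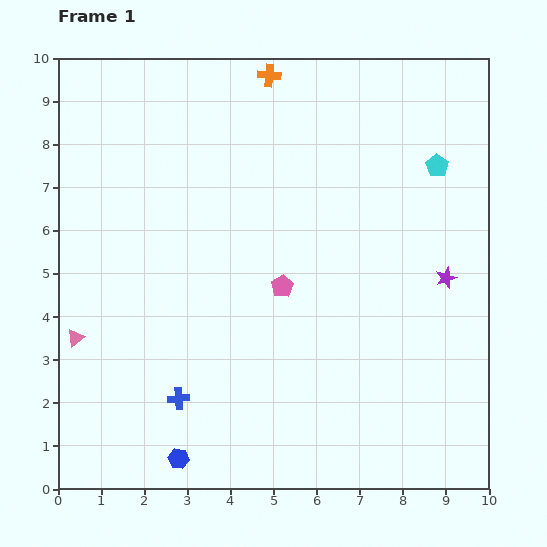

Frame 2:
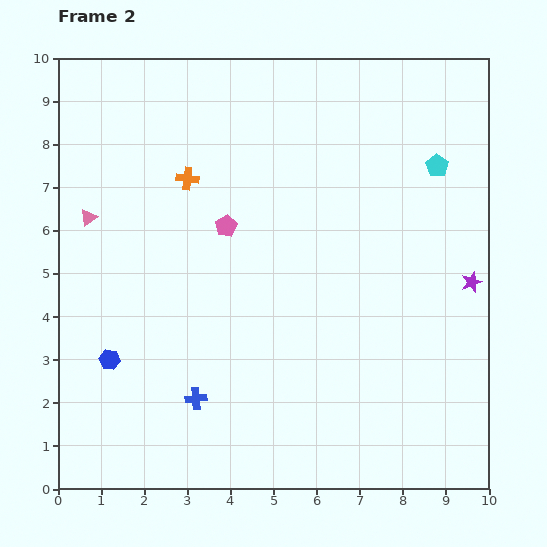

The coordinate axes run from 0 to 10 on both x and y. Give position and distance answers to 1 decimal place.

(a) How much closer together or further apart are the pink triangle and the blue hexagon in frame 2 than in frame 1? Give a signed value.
-0.4

Distance in frame 1: 3.7. Distance in frame 2: 3.3.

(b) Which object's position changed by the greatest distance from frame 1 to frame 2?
the orange cross

(moved 3.1; next 2.8)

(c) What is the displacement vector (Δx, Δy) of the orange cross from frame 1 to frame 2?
(-1.9, -2.4)

The orange cross was at (4.9, 9.6) in frame 1 and (3.0, 7.2) in frame 2.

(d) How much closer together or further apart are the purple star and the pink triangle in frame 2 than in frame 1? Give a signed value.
+0.3

Distance in frame 1: 8.7. Distance in frame 2: 9.0.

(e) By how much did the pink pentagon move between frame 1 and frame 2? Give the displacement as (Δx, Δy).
(-1.3, 1.4)

The pink pentagon was at (5.2, 4.7) in frame 1 and (3.9, 6.1) in frame 2.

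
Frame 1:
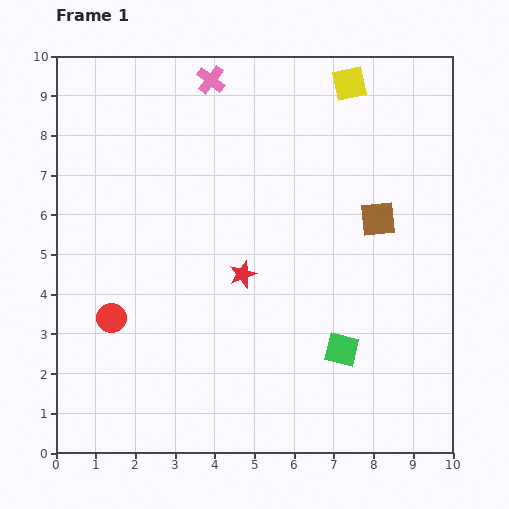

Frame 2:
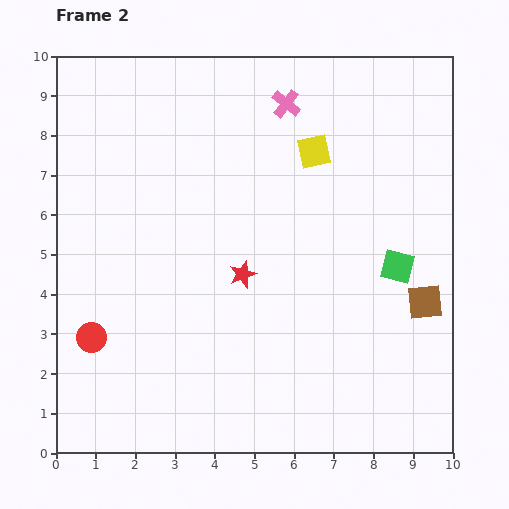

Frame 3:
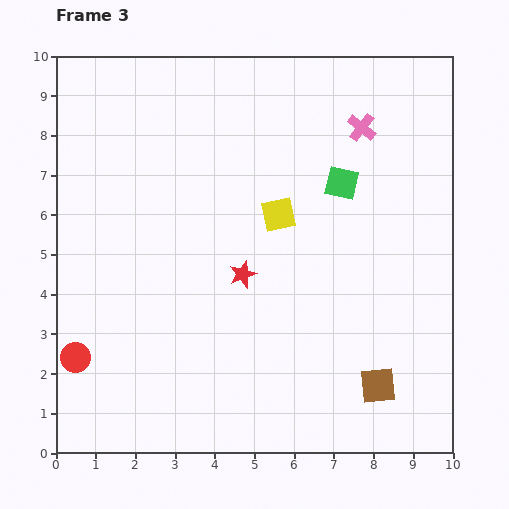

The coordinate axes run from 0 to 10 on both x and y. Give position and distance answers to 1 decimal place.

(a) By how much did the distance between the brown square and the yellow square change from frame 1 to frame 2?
+1.2

Distance in frame 1: 3.5. Distance in frame 2: 4.7.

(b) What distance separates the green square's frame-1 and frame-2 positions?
2.5

The green square moved from (7.2, 2.6) to (8.6, 4.7), a distance of √(1.4² + 2.1²) ≈ 2.5.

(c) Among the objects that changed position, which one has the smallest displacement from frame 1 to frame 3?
the red circle

(moved 1.3)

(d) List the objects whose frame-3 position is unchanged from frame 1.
the red star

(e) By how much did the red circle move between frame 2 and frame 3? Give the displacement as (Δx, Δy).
(-0.4, -0.5)

The red circle was at (0.9, 2.9) in frame 2 and (0.5, 2.4) in frame 3.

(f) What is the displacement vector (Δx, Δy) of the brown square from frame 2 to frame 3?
(-1.2, -2.1)

The brown square was at (9.3, 3.8) in frame 2 and (8.1, 1.7) in frame 3.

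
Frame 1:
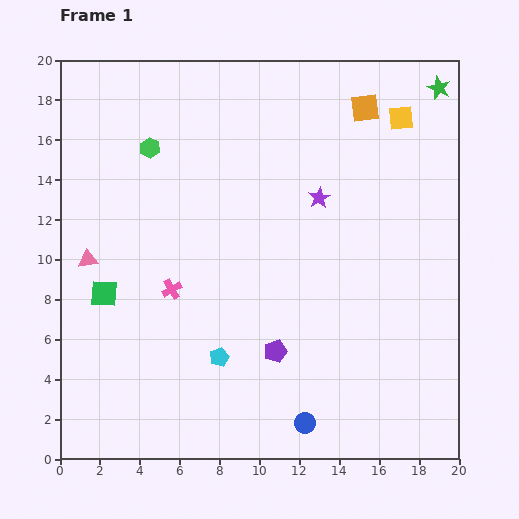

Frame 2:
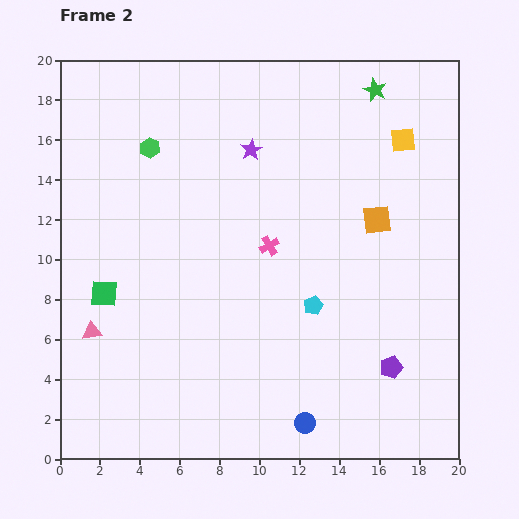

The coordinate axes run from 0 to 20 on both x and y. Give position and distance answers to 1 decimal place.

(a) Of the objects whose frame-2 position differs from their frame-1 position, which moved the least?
the yellow square

(moved 1.1)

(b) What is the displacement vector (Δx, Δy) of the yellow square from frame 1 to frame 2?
(0.1, -1.1)

The yellow square was at (17.1, 17.1) in frame 1 and (17.2, 16.0) in frame 2.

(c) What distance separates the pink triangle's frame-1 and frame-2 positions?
3.6

The pink triangle moved from (1.4, 10.0) to (1.6, 6.4), a distance of √(0.2² + 3.6²) ≈ 3.6.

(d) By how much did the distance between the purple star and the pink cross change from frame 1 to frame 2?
-3.8

Distance in frame 1: 8.7. Distance in frame 2: 4.9.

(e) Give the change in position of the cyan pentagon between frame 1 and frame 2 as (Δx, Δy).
(4.7, 2.6)

The cyan pentagon was at (8.0, 5.1) in frame 1 and (12.7, 7.7) in frame 2.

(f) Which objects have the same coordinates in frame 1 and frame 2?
the green square, the green hexagon, the blue circle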